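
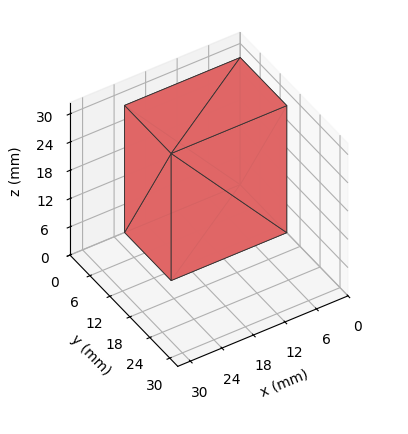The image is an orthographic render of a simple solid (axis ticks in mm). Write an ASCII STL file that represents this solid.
Reading the render: the shape is a rectangular box, roughly 22 × 14 mm footprint and 27 mm tall (dimensions read to the nearest mm from the axis ticks). For the STL, each face is triangulated and given an outward normal.

solid part
  facet normal 0.0000 0.0000 -1.0000
    outer loop
      vertex 22.0 14.0 0.0
      vertex 22.0 0.0 0.0
      vertex 0.0 0.0 0.0
    endloop
  endfacet
  facet normal 0.0000 0.0000 -1.0000
    outer loop
      vertex 0.0 14.0 0.0
      vertex 22.0 14.0 0.0
      vertex 0.0 0.0 0.0
    endloop
  endfacet
  facet normal 0.0000 0.0000 1.0000
    outer loop
      vertex 0.0 0.0 27.0
      vertex 22.0 0.0 27.0
      vertex 22.0 14.0 27.0
    endloop
  endfacet
  facet normal 0.0000 0.0000 1.0000
    outer loop
      vertex 0.0 0.0 27.0
      vertex 22.0 14.0 27.0
      vertex 0.0 14.0 27.0
    endloop
  endfacet
  facet normal 0.0000 -1.0000 0.0000
    outer loop
      vertex 0.0 0.0 0.0
      vertex 22.0 0.0 0.0
      vertex 22.0 0.0 27.0
    endloop
  endfacet
  facet normal 0.0000 -1.0000 0.0000
    outer loop
      vertex 0.0 0.0 0.0
      vertex 22.0 0.0 27.0
      vertex 0.0 0.0 27.0
    endloop
  endfacet
  facet normal 0.0000 1.0000 0.0000
    outer loop
      vertex 22.0 14.0 27.0
      vertex 22.0 14.0 0.0
      vertex 0.0 14.0 0.0
    endloop
  endfacet
  facet normal 0.0000 1.0000 0.0000
    outer loop
      vertex 0.0 14.0 27.0
      vertex 22.0 14.0 27.0
      vertex 0.0 14.0 0.0
    endloop
  endfacet
  facet normal -1.0000 0.0000 0.0000
    outer loop
      vertex 0.0 14.0 27.0
      vertex 0.0 14.0 0.0
      vertex 0.0 0.0 0.0
    endloop
  endfacet
  facet normal -1.0000 0.0000 0.0000
    outer loop
      vertex 0.0 0.0 27.0
      vertex 0.0 14.0 27.0
      vertex 0.0 0.0 0.0
    endloop
  endfacet
  facet normal 1.0000 0.0000 0.0000
    outer loop
      vertex 22.0 0.0 0.0
      vertex 22.0 14.0 0.0
      vertex 22.0 14.0 27.0
    endloop
  endfacet
  facet normal 1.0000 0.0000 0.0000
    outer loop
      vertex 22.0 0.0 0.0
      vertex 22.0 14.0 27.0
      vertex 22.0 0.0 27.0
    endloop
  endfacet
endsolid part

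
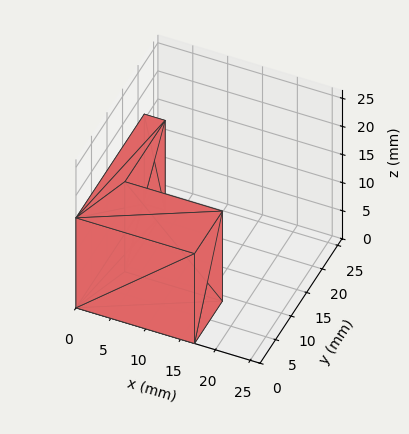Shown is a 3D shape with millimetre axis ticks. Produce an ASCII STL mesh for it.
Reading the render: the shape is an L-shaped prism: outer 17 × 22 mm, arm thicknesses ≈ 9 mm (horizontal) and 3 mm (vertical), extruded 16 mm in z (dimensions read to the nearest mm from the axis ticks). For the STL, each face is triangulated and given an outward normal.

solid part
  facet normal 0.0000 0.0000 -1.0000
    outer loop
      vertex 17.000 9.000 0.000
      vertex 17.000 0.000 0.000
      vertex 0.000 0.000 0.000
    endloop
  endfacet
  facet normal 0.0000 0.0000 -1.0000
    outer loop
      vertex 3.000 9.000 0.000
      vertex 17.000 9.000 0.000
      vertex 0.000 0.000 0.000
    endloop
  endfacet
  facet normal 0.0000 0.0000 -1.0000
    outer loop
      vertex 3.000 22.000 0.000
      vertex 3.000 9.000 0.000
      vertex 0.000 0.000 0.000
    endloop
  endfacet
  facet normal 0.0000 0.0000 -1.0000
    outer loop
      vertex 0.000 22.000 0.000
      vertex 3.000 22.000 0.000
      vertex 0.000 0.000 0.000
    endloop
  endfacet
  facet normal 0.0000 0.0000 1.0000
    outer loop
      vertex 0.000 0.000 16.000
      vertex 17.000 0.000 16.000
      vertex 17.000 9.000 16.000
    endloop
  endfacet
  facet normal 0.0000 0.0000 1.0000
    outer loop
      vertex 0.000 0.000 16.000
      vertex 17.000 9.000 16.000
      vertex 3.000 9.000 16.000
    endloop
  endfacet
  facet normal 0.0000 0.0000 1.0000
    outer loop
      vertex 0.000 0.000 16.000
      vertex 3.000 9.000 16.000
      vertex 3.000 22.000 16.000
    endloop
  endfacet
  facet normal 0.0000 0.0000 1.0000
    outer loop
      vertex 0.000 0.000 16.000
      vertex 3.000 22.000 16.000
      vertex 0.000 22.000 16.000
    endloop
  endfacet
  facet normal 0.0000 -1.0000 0.0000
    outer loop
      vertex 0.000 0.000 0.000
      vertex 17.000 0.000 0.000
      vertex 17.000 0.000 16.000
    endloop
  endfacet
  facet normal 0.0000 -1.0000 0.0000
    outer loop
      vertex 0.000 0.000 0.000
      vertex 17.000 0.000 16.000
      vertex 0.000 0.000 16.000
    endloop
  endfacet
  facet normal 1.0000 0.0000 0.0000
    outer loop
      vertex 17.000 0.000 0.000
      vertex 17.000 9.000 0.000
      vertex 17.000 9.000 16.000
    endloop
  endfacet
  facet normal 1.0000 0.0000 0.0000
    outer loop
      vertex 17.000 0.000 0.000
      vertex 17.000 9.000 16.000
      vertex 17.000 0.000 16.000
    endloop
  endfacet
  facet normal 0.0000 1.0000 0.0000
    outer loop
      vertex 17.000 9.000 0.000
      vertex 3.000 9.000 0.000
      vertex 3.000 9.000 16.000
    endloop
  endfacet
  facet normal 0.0000 1.0000 0.0000
    outer loop
      vertex 17.000 9.000 0.000
      vertex 3.000 9.000 16.000
      vertex 17.000 9.000 16.000
    endloop
  endfacet
  facet normal 1.0000 0.0000 0.0000
    outer loop
      vertex 3.000 9.000 0.000
      vertex 3.000 22.000 0.000
      vertex 3.000 22.000 16.000
    endloop
  endfacet
  facet normal 1.0000 0.0000 0.0000
    outer loop
      vertex 3.000 9.000 0.000
      vertex 3.000 22.000 16.000
      vertex 3.000 9.000 16.000
    endloop
  endfacet
  facet normal 0.0000 1.0000 0.0000
    outer loop
      vertex 3.000 22.000 0.000
      vertex 0.000 22.000 0.000
      vertex 0.000 22.000 16.000
    endloop
  endfacet
  facet normal 0.0000 1.0000 0.0000
    outer loop
      vertex 3.000 22.000 0.000
      vertex 0.000 22.000 16.000
      vertex 3.000 22.000 16.000
    endloop
  endfacet
  facet normal -1.0000 0.0000 0.0000
    outer loop
      vertex 0.000 22.000 0.000
      vertex 0.000 0.000 0.000
      vertex 0.000 0.000 16.000
    endloop
  endfacet
  facet normal -1.0000 0.0000 0.0000
    outer loop
      vertex 0.000 22.000 0.000
      vertex 0.000 0.000 16.000
      vertex 0.000 22.000 16.000
    endloop
  endfacet
endsolid part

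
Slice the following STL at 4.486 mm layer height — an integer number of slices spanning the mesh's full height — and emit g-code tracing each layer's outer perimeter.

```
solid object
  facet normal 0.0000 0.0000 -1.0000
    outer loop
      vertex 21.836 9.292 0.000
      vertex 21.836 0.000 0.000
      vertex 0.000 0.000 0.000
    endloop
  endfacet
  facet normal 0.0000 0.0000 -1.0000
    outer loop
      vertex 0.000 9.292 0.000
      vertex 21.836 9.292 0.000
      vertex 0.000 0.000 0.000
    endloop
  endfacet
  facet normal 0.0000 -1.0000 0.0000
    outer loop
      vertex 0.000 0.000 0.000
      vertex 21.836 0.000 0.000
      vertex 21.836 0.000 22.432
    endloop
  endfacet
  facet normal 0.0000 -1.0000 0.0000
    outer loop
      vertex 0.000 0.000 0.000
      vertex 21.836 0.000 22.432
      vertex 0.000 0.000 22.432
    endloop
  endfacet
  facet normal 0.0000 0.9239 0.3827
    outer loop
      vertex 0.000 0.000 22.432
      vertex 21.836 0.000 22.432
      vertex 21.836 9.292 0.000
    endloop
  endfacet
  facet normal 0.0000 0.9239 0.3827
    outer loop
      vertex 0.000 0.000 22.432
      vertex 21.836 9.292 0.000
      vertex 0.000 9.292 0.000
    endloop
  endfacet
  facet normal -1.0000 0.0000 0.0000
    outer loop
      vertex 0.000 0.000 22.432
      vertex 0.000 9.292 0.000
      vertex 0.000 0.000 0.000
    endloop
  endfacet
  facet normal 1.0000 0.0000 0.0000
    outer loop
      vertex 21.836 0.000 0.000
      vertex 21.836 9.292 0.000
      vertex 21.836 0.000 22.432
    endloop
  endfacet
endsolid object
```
; perimeter-only toolpath
G21 ; units = mm
G90 ; absolute positioning
G28 ; home
; layer 1
G0 Z4.486
G0 X0.000 Y0.000
G1 X21.836 Y0.000
G1 X21.836 Y7.434
G1 X0.000 Y7.434
G1 X0.000 Y0.000
; layer 2
G0 Z8.973
G0 X0.000 Y0.000
G1 X21.836 Y0.000
G1 X21.836 Y5.575
G1 X0.000 Y5.575
G1 X0.000 Y0.000
; layer 3
G0 Z13.459
G0 X0.000 Y0.000
G1 X21.836 Y0.000
G1 X21.836 Y3.717
G1 X0.000 Y3.717
G1 X0.000 Y0.000
; layer 4
G0 Z17.946
G0 X0.000 Y0.000
G1 X21.836 Y0.000
G1 X21.836 Y1.858
G1 X0.000 Y1.858
G1 X0.000 Y0.000
M2 ; end

The solid is a wedge (ramp): 21.8 × 9.29 mm base, rising to 22.4 mm along the y=0 edge and sloping linearly to z=0 at y=9.29. Slicing at Δz = 4.486 mm — 5 equal slices spanning the solid's height, so layer i sits at z = i·h/5 — gives 4 non-empty perimeters. Each is a 4-segment closed polygon; G0 lifts to the layer z and rapids to the start vertex, then G1 traces the edges. The cross-section shrinks linearly with z (the slice at the apex is degenerate and omitted).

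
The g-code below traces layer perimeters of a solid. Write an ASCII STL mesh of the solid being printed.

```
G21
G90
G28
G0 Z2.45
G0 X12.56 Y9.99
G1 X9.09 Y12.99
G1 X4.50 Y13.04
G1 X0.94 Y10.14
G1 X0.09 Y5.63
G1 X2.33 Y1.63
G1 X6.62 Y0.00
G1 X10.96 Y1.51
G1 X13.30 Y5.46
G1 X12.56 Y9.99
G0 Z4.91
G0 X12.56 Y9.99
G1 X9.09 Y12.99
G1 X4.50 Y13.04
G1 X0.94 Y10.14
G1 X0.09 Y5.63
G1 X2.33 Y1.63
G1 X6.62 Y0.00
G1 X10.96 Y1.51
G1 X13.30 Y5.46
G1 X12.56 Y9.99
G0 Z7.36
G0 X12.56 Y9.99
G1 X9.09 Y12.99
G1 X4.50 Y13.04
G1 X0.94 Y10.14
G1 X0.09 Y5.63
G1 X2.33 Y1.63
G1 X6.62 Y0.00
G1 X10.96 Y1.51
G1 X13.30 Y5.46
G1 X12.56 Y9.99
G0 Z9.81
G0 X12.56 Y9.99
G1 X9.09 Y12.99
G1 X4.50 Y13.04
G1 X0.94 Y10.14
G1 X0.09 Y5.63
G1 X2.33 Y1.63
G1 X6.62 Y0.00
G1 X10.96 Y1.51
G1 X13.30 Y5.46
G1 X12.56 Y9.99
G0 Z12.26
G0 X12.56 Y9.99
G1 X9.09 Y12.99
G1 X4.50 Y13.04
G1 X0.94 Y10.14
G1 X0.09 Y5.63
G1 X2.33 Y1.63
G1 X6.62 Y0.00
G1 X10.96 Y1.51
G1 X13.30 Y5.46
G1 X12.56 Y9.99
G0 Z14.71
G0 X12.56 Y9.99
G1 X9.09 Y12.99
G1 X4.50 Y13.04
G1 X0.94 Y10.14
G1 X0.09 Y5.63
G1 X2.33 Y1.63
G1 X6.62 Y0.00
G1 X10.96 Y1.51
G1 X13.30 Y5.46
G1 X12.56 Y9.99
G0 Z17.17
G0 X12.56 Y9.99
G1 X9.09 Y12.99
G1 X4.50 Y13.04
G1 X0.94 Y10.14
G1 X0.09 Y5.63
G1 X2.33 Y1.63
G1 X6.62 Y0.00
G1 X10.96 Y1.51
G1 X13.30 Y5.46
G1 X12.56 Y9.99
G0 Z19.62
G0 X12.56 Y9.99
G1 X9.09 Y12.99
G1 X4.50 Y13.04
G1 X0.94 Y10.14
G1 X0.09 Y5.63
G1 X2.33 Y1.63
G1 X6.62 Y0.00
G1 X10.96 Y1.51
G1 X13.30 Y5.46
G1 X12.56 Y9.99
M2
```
solid part
  facet normal 0.0000 0.0000 -1.0000
    outer loop
      vertex 4.50 13.04 0.00
      vertex 9.09 12.99 0.00
      vertex 12.56 9.99 0.00
    endloop
  endfacet
  facet normal 0.0000 0.0000 -1.0000
    outer loop
      vertex 0.94 10.14 0.00
      vertex 4.50 13.04 0.00
      vertex 12.56 9.99 0.00
    endloop
  endfacet
  facet normal 0.0000 0.0000 -1.0000
    outer loop
      vertex 0.09 5.63 0.00
      vertex 0.94 10.14 0.00
      vertex 12.56 9.99 0.00
    endloop
  endfacet
  facet normal 0.0000 0.0000 -1.0000
    outer loop
      vertex 2.33 1.63 0.00
      vertex 0.09 5.63 0.00
      vertex 12.56 9.99 0.00
    endloop
  endfacet
  facet normal 0.0000 0.0000 -1.0000
    outer loop
      vertex 6.62 0.00 0.00
      vertex 2.33 1.63 0.00
      vertex 12.56 9.99 0.00
    endloop
  endfacet
  facet normal 0.0000 0.0000 -1.0000
    outer loop
      vertex 10.96 1.51 0.00
      vertex 6.62 0.00 0.00
      vertex 12.56 9.99 0.00
    endloop
  endfacet
  facet normal 0.0000 0.0000 -1.0000
    outer loop
      vertex 13.30 5.46 0.00
      vertex 10.96 1.51 0.00
      vertex 12.56 9.99 0.00
    endloop
  endfacet
  facet normal 0.0000 0.0000 1.0000
    outer loop
      vertex 12.56 9.99 19.62
      vertex 9.09 12.99 19.62
      vertex 4.50 13.04 19.62
    endloop
  endfacet
  facet normal 0.0000 0.0000 1.0000
    outer loop
      vertex 12.56 9.99 19.62
      vertex 4.50 13.04 19.62
      vertex 0.94 10.14 19.62
    endloop
  endfacet
  facet normal 0.0000 0.0000 1.0000
    outer loop
      vertex 12.56 9.99 19.62
      vertex 0.94 10.14 19.62
      vertex 0.09 5.63 19.62
    endloop
  endfacet
  facet normal 0.0000 0.0000 1.0000
    outer loop
      vertex 12.56 9.99 19.62
      vertex 0.09 5.63 19.62
      vertex 2.33 1.63 19.62
    endloop
  endfacet
  facet normal 0.0000 0.0000 1.0000
    outer loop
      vertex 12.56 9.99 19.62
      vertex 2.33 1.63 19.62
      vertex 6.62 0.00 19.62
    endloop
  endfacet
  facet normal 0.0000 0.0000 1.0000
    outer loop
      vertex 12.56 9.99 19.62
      vertex 6.62 0.00 19.62
      vertex 10.96 1.51 19.62
    endloop
  endfacet
  facet normal 0.0000 0.0000 1.0000
    outer loop
      vertex 12.56 9.99 19.62
      vertex 10.96 1.51 19.62
      vertex 13.30 5.46 19.62
    endloop
  endfacet
  facet normal 0.6540 0.7565 0.0000
    outer loop
      vertex 12.56 9.99 0.00
      vertex 9.09 12.99 0.00
      vertex 9.09 12.99 19.62
    endloop
  endfacet
  facet normal 0.6540 0.7565 0.0000
    outer loop
      vertex 12.56 9.99 0.00
      vertex 9.09 12.99 19.62
      vertex 12.56 9.99 19.62
    endloop
  endfacet
  facet normal 0.0109 0.9999 0.0000
    outer loop
      vertex 9.09 12.99 0.00
      vertex 4.50 13.04 0.00
      vertex 4.50 13.04 19.62
    endloop
  endfacet
  facet normal 0.0109 0.9999 0.0000
    outer loop
      vertex 9.09 12.99 0.00
      vertex 4.50 13.04 19.62
      vertex 9.09 12.99 19.62
    endloop
  endfacet
  facet normal -0.6316 0.7753 0.0000
    outer loop
      vertex 4.50 13.04 0.00
      vertex 0.94 10.14 0.00
      vertex 0.94 10.14 19.62
    endloop
  endfacet
  facet normal -0.6316 0.7753 0.0000
    outer loop
      vertex 4.50 13.04 0.00
      vertex 0.94 10.14 19.62
      vertex 4.50 13.04 19.62
    endloop
  endfacet
  facet normal -0.9827 0.1852 0.0000
    outer loop
      vertex 0.94 10.14 0.00
      vertex 0.09 5.63 0.00
      vertex 0.09 5.63 19.62
    endloop
  endfacet
  facet normal -0.9827 0.1852 0.0000
    outer loop
      vertex 0.94 10.14 0.00
      vertex 0.09 5.63 19.62
      vertex 0.94 10.14 19.62
    endloop
  endfacet
  facet normal -0.8725 -0.4886 0.0000
    outer loop
      vertex 0.09 5.63 0.00
      vertex 2.33 1.63 0.00
      vertex 2.33 1.63 19.62
    endloop
  endfacet
  facet normal -0.8725 -0.4886 0.0000
    outer loop
      vertex 0.09 5.63 0.00
      vertex 2.33 1.63 19.62
      vertex 0.09 5.63 19.62
    endloop
  endfacet
  facet normal -0.3552 -0.9348 0.0000
    outer loop
      vertex 2.33 1.63 0.00
      vertex 6.62 0.00 0.00
      vertex 6.62 0.00 19.62
    endloop
  endfacet
  facet normal -0.3552 -0.9348 0.0000
    outer loop
      vertex 2.33 1.63 0.00
      vertex 6.62 0.00 19.62
      vertex 2.33 1.63 19.62
    endloop
  endfacet
  facet normal 0.3286 -0.9445 0.0000
    outer loop
      vertex 6.62 0.00 0.00
      vertex 10.96 1.51 0.00
      vertex 10.96 1.51 19.62
    endloop
  endfacet
  facet normal 0.3286 -0.9445 0.0000
    outer loop
      vertex 6.62 0.00 0.00
      vertex 10.96 1.51 19.62
      vertex 6.62 0.00 19.62
    endloop
  endfacet
  facet normal 0.8604 -0.5097 0.0000
    outer loop
      vertex 10.96 1.51 0.00
      vertex 13.30 5.46 0.00
      vertex 13.30 5.46 19.62
    endloop
  endfacet
  facet normal 0.8604 -0.5097 0.0000
    outer loop
      vertex 10.96 1.51 0.00
      vertex 13.30 5.46 19.62
      vertex 10.96 1.51 19.62
    endloop
  endfacet
  facet normal 0.9869 0.1612 0.0000
    outer loop
      vertex 13.30 5.46 0.00
      vertex 12.56 9.99 0.00
      vertex 12.56 9.99 19.62
    endloop
  endfacet
  facet normal 0.9869 0.1612 0.0000
    outer loop
      vertex 13.30 5.46 0.00
      vertex 12.56 9.99 19.62
      vertex 13.30 5.46 19.62
    endloop
  endfacet
endsolid part

The G0 Z moves step by Δz≈2.45 mm. Every layer's G1 loop is the same polygon, so the solid is a straight extrusion of it from z=0 to z≈19.6. Closing with flat bottom and top caps and triangulating gives 32 facets — a regular 9-sided prism (a cylinder approximated with 9 flat sides), circumscribed radius ≈ 6.71 mm, height ≈ 19.6 mm.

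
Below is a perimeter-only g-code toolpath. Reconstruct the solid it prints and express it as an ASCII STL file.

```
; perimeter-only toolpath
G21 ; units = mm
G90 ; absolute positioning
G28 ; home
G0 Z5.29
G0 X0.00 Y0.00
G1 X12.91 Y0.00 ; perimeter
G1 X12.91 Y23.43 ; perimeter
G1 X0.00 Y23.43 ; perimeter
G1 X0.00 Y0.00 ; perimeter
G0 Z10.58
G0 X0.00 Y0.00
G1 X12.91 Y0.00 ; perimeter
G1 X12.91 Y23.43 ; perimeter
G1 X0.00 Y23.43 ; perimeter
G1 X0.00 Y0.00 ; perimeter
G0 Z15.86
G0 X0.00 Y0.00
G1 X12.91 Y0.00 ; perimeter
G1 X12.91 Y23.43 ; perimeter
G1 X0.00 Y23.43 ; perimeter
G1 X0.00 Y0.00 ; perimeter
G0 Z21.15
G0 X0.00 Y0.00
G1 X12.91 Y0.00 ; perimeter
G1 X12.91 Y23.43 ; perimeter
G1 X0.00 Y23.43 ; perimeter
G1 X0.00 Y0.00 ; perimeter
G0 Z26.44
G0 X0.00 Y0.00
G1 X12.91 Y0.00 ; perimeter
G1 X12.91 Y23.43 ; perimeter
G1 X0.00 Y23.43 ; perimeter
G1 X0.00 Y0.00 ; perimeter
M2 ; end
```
solid part
  facet normal 0.0000 0.0000 -1.0000
    outer loop
      vertex 12.91 23.43 0.00
      vertex 12.91 0.00 0.00
      vertex 0.00 0.00 0.00
    endloop
  endfacet
  facet normal 0.0000 0.0000 -1.0000
    outer loop
      vertex 0.00 23.43 0.00
      vertex 12.91 23.43 0.00
      vertex 0.00 0.00 0.00
    endloop
  endfacet
  facet normal 0.0000 0.0000 1.0000
    outer loop
      vertex 0.00 0.00 26.44
      vertex 12.91 0.00 26.44
      vertex 12.91 23.43 26.44
    endloop
  endfacet
  facet normal 0.0000 0.0000 1.0000
    outer loop
      vertex 0.00 0.00 26.44
      vertex 12.91 23.43 26.44
      vertex 0.00 23.43 26.44
    endloop
  endfacet
  facet normal 0.0000 -1.0000 0.0000
    outer loop
      vertex 0.00 0.00 0.00
      vertex 12.91 0.00 0.00
      vertex 12.91 0.00 26.44
    endloop
  endfacet
  facet normal 0.0000 -1.0000 0.0000
    outer loop
      vertex 0.00 0.00 0.00
      vertex 12.91 0.00 26.44
      vertex 0.00 0.00 26.44
    endloop
  endfacet
  facet normal 0.0000 1.0000 0.0000
    outer loop
      vertex 12.91 23.43 26.44
      vertex 12.91 23.43 0.00
      vertex 0.00 23.43 0.00
    endloop
  endfacet
  facet normal 0.0000 1.0000 0.0000
    outer loop
      vertex 0.00 23.43 26.44
      vertex 12.91 23.43 26.44
      vertex 0.00 23.43 0.00
    endloop
  endfacet
  facet normal -1.0000 0.0000 0.0000
    outer loop
      vertex 0.00 23.43 26.44
      vertex 0.00 23.43 0.00
      vertex 0.00 0.00 0.00
    endloop
  endfacet
  facet normal -1.0000 0.0000 0.0000
    outer loop
      vertex 0.00 0.00 26.44
      vertex 0.00 23.43 26.44
      vertex 0.00 0.00 0.00
    endloop
  endfacet
  facet normal 1.0000 0.0000 0.0000
    outer loop
      vertex 12.91 0.00 0.00
      vertex 12.91 23.43 0.00
      vertex 12.91 23.43 26.44
    endloop
  endfacet
  facet normal 1.0000 0.0000 0.0000
    outer loop
      vertex 12.91 0.00 0.00
      vertex 12.91 23.43 26.44
      vertex 12.91 0.00 26.44
    endloop
  endfacet
endsolid part

The G0 Z moves step by Δz≈5.29 mm. Every layer's G1 loop is the same polygon, so the solid is a straight extrusion of it from z=0 to z≈26.4. Closing with flat bottom and top caps and triangulating gives 12 facets — a rectangular box, roughly 12.9 × 23.4 mm footprint and 26.4 mm tall.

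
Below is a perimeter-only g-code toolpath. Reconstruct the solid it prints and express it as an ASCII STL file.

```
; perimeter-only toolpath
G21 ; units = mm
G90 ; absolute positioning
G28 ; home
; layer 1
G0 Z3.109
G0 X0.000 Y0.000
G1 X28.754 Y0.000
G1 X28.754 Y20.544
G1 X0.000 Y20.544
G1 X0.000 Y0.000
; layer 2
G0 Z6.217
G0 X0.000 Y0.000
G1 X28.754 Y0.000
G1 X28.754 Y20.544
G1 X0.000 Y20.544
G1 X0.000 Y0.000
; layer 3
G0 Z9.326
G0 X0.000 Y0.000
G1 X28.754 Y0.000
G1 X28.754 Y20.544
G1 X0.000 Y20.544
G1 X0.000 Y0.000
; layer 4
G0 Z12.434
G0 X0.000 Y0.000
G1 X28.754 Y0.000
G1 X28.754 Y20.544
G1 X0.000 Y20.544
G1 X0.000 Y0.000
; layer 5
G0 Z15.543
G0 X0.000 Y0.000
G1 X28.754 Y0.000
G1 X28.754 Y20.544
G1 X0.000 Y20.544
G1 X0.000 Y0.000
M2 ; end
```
solid part
  facet normal 0.0000 0.0000 -1.0000
    outer loop
      vertex 28.754 20.544 0.000
      vertex 28.754 0.000 0.000
      vertex 0.000 0.000 0.000
    endloop
  endfacet
  facet normal 0.0000 0.0000 -1.0000
    outer loop
      vertex 0.000 20.544 0.000
      vertex 28.754 20.544 0.000
      vertex 0.000 0.000 0.000
    endloop
  endfacet
  facet normal 0.0000 0.0000 1.0000
    outer loop
      vertex 0.000 0.000 15.543
      vertex 28.754 0.000 15.543
      vertex 28.754 20.544 15.543
    endloop
  endfacet
  facet normal 0.0000 0.0000 1.0000
    outer loop
      vertex 0.000 0.000 15.543
      vertex 28.754 20.544 15.543
      vertex 0.000 20.544 15.543
    endloop
  endfacet
  facet normal 0.0000 -1.0000 0.0000
    outer loop
      vertex 0.000 0.000 0.000
      vertex 28.754 0.000 0.000
      vertex 28.754 0.000 15.543
    endloop
  endfacet
  facet normal 0.0000 -1.0000 0.0000
    outer loop
      vertex 0.000 0.000 0.000
      vertex 28.754 0.000 15.543
      vertex 0.000 0.000 15.543
    endloop
  endfacet
  facet normal 0.0000 1.0000 0.0000
    outer loop
      vertex 28.754 20.544 15.543
      vertex 28.754 20.544 0.000
      vertex 0.000 20.544 0.000
    endloop
  endfacet
  facet normal 0.0000 1.0000 0.0000
    outer loop
      vertex 0.000 20.544 15.543
      vertex 28.754 20.544 15.543
      vertex 0.000 20.544 0.000
    endloop
  endfacet
  facet normal -1.0000 0.0000 0.0000
    outer loop
      vertex 0.000 20.544 15.543
      vertex 0.000 20.544 0.000
      vertex 0.000 0.000 0.000
    endloop
  endfacet
  facet normal -1.0000 0.0000 0.0000
    outer loop
      vertex 0.000 0.000 15.543
      vertex 0.000 20.544 15.543
      vertex 0.000 0.000 0.000
    endloop
  endfacet
  facet normal 1.0000 0.0000 0.0000
    outer loop
      vertex 28.754 0.000 0.000
      vertex 28.754 20.544 0.000
      vertex 28.754 20.544 15.543
    endloop
  endfacet
  facet normal 1.0000 0.0000 0.0000
    outer loop
      vertex 28.754 0.000 0.000
      vertex 28.754 20.544 15.543
      vertex 28.754 0.000 15.543
    endloop
  endfacet
endsolid part

The G0 Z moves step by Δz≈3.109 mm. Every layer's G1 loop is the same polygon, so the solid is a straight extrusion of it from z=0 to z≈15.5. Closing with flat bottom and top caps and triangulating gives 12 facets — a rectangular box, roughly 28.8 × 20.5 mm footprint and 15.5 mm tall.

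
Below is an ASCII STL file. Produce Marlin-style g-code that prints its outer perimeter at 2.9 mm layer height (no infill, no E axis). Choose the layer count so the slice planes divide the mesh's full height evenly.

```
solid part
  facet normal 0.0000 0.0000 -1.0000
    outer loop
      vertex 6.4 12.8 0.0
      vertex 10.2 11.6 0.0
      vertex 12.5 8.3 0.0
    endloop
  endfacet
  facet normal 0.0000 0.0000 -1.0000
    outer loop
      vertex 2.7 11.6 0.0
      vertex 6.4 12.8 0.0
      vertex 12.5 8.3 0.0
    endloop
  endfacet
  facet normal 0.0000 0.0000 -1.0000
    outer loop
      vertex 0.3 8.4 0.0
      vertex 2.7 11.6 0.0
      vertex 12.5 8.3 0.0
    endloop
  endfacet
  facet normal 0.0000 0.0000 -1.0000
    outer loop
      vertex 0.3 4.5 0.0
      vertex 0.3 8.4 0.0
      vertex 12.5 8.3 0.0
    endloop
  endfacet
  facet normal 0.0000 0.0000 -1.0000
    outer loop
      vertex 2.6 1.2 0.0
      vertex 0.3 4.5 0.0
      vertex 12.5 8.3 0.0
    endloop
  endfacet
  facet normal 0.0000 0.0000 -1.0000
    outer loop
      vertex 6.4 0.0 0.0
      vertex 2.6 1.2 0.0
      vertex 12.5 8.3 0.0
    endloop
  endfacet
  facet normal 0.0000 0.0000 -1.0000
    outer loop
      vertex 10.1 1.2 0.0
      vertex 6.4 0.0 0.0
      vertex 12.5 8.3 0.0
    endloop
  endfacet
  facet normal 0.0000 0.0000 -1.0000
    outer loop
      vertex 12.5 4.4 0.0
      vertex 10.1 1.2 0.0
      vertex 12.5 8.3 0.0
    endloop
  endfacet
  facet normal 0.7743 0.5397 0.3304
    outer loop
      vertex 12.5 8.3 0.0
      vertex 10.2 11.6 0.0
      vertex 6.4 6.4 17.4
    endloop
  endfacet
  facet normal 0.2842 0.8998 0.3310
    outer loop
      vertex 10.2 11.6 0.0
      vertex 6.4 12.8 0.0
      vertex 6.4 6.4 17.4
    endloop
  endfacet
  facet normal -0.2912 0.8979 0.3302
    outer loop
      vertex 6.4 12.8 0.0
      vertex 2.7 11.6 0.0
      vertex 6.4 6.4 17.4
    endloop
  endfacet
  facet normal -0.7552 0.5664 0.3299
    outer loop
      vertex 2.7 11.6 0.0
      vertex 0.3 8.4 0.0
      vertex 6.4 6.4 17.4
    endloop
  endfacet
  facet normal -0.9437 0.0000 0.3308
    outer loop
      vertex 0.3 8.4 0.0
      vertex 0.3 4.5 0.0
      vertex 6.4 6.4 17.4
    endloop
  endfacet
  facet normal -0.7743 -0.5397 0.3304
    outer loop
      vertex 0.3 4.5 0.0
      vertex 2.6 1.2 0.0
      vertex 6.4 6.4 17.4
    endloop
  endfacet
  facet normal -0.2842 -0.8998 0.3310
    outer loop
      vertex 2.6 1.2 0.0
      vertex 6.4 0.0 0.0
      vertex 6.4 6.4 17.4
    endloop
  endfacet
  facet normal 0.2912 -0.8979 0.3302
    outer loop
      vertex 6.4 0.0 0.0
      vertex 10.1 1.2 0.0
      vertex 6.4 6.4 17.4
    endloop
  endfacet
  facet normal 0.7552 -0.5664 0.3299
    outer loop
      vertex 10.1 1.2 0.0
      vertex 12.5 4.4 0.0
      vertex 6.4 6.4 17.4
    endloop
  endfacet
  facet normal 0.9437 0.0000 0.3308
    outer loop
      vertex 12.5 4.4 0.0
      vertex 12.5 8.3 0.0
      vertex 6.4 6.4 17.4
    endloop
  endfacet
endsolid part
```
; perimeter-only toolpath
G21 ; units = mm
G90 ; absolute positioning
G28 ; home
; layer 1
G0 Z2.9
G0 X11.5 Y8.0
G1 X9.6 Y10.7
G1 X6.4 Y11.7
G1 X3.3 Y10.7
G1 X1.3 Y8.1
G1 X1.3 Y4.8
G1 X3.2 Y2.1
G1 X6.4 Y1.1
G1 X9.5 Y2.1
G1 X11.5 Y4.7
G1 X11.5 Y8.0
; layer 2
G0 Z5.8
G0 X10.5 Y7.7
G1 X8.9 Y9.9
G1 X6.4 Y10.7
G1 X3.9 Y9.9
G1 X2.3 Y7.7
G1 X2.3 Y5.1
G1 X3.9 Y2.9
G1 X6.4 Y2.1
G1 X8.9 Y2.9
G1 X10.5 Y5.1
G1 X10.5 Y7.7
; layer 3
G0 Z8.7
G0 X9.4 Y7.4
G1 X8.3 Y9.0
G1 X6.4 Y9.6
G1 X4.6 Y9.0
G1 X3.4 Y7.4
G1 X3.4 Y5.5
G1 X4.5 Y3.8
G1 X6.4 Y3.2
G1 X8.2 Y3.8
G1 X9.4 Y5.4
G1 X9.4 Y7.4
; layer 4
G0 Z11.6
G0 X8.4 Y7.0
G1 X7.7 Y8.1
G1 X6.4 Y8.5
G1 X5.2 Y8.1
G1 X4.4 Y7.1
G1 X4.4 Y5.8
G1 X5.1 Y4.7
G1 X6.4 Y4.3
G1 X7.6 Y4.7
G1 X8.4 Y5.7
G1 X8.4 Y7.0
; layer 5
G0 Z14.5
G0 X7.4 Y6.7
G1 X7.0 Y7.3
G1 X6.4 Y7.5
G1 X5.8 Y7.3
G1 X5.4 Y6.7
G1 X5.4 Y6.1
G1 X5.8 Y5.5
G1 X6.4 Y5.3
G1 X7.0 Y5.5
G1 X7.4 Y6.1
G1 X7.4 Y6.7
M2 ; end

The solid is a regular 10-sided pyramid, base circumscribed radius ≈ 6.4 mm, apex at z ≈ 17.4 mm. Slicing at Δz = 2.9 mm — 6 equal slices spanning the solid's height, so layer i sits at z = i·h/6 — gives 5 non-empty perimeters. Each is a 10-segment closed polygon; G0 lifts to the layer z and rapids to the start vertex, then G1 traces the edges. The cross-section shrinks linearly with z (the slice at the apex is degenerate and omitted).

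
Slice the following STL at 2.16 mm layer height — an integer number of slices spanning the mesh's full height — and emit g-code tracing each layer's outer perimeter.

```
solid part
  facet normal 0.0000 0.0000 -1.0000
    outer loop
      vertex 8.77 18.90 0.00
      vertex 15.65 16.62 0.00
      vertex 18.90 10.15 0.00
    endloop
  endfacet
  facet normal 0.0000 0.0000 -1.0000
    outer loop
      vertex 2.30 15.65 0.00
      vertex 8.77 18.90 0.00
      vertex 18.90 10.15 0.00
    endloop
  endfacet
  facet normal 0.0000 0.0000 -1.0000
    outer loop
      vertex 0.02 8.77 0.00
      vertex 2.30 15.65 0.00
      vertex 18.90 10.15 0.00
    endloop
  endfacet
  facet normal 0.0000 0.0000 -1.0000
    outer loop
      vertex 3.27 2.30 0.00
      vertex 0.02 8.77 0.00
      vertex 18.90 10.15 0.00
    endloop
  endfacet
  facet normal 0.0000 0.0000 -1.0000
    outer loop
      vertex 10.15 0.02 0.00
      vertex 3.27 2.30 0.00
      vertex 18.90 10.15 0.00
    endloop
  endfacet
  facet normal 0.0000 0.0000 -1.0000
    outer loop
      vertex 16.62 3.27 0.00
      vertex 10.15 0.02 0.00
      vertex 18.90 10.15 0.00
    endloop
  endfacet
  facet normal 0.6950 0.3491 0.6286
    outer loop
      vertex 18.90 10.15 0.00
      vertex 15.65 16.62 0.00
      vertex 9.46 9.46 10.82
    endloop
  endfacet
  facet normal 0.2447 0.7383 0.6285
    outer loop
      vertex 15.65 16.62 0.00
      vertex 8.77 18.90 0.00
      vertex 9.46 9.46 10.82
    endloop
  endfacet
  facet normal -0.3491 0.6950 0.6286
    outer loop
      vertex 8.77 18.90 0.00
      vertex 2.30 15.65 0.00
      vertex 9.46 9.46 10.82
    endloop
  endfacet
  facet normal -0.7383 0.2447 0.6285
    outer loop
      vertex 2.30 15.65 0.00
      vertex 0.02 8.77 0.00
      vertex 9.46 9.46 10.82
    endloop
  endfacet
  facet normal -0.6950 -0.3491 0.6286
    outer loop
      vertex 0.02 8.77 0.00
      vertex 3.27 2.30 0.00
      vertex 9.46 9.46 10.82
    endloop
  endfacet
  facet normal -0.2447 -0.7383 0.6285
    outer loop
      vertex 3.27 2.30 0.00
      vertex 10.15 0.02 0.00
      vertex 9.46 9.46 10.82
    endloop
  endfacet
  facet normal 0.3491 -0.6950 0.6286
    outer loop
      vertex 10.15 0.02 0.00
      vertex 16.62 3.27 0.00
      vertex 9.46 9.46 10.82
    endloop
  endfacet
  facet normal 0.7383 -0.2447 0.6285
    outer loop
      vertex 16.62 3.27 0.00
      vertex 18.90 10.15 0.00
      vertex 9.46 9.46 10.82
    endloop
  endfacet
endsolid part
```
; perimeter-only toolpath
G21 ; units = mm
G90 ; absolute positioning
G28 ; home
; layer 1
G0 Z2.16
G0 X17.01 Y10.01
G1 X14.41 Y15.19
G1 X8.91 Y17.01
G1 X3.73 Y14.41
G1 X1.91 Y8.91
G1 X4.51 Y3.73
G1 X10.01 Y1.91
G1 X15.19 Y4.51
G1 X17.01 Y10.01
; layer 2
G0 Z4.33
G0 X15.12 Y9.87
G1 X13.17 Y13.76
G1 X9.05 Y15.12
G1 X5.16 Y13.17
G1 X3.80 Y9.05
G1 X5.75 Y5.16
G1 X9.87 Y3.80
G1 X13.76 Y5.75
G1 X15.12 Y9.87
; layer 3
G0 Z6.49
G0 X13.24 Y9.74
G1 X11.94 Y12.32
G1 X9.18 Y13.24
G1 X6.60 Y11.94
G1 X5.68 Y9.18
G1 X6.98 Y6.60
G1 X9.74 Y5.68
G1 X12.32 Y6.98
G1 X13.24 Y9.74
; layer 4
G0 Z8.66
G0 X11.35 Y9.60
G1 X10.70 Y10.89
G1 X9.32 Y11.35
G1 X8.03 Y10.70
G1 X7.57 Y9.32
G1 X8.22 Y8.03
G1 X9.60 Y7.57
G1 X10.89 Y8.22
G1 X11.35 Y9.60
M2 ; end

The solid is a regular 8-sided pyramid, base circumscribed radius ≈ 9.46 mm, apex at z ≈ 10.8 mm. Slicing at Δz = 2.16 mm — 5 equal slices spanning the solid's height, so layer i sits at z = i·h/5 — gives 4 non-empty perimeters. Each is a 8-segment closed polygon; G0 lifts to the layer z and rapids to the start vertex, then G1 traces the edges. The cross-section shrinks linearly with z (the slice at the apex is degenerate and omitted).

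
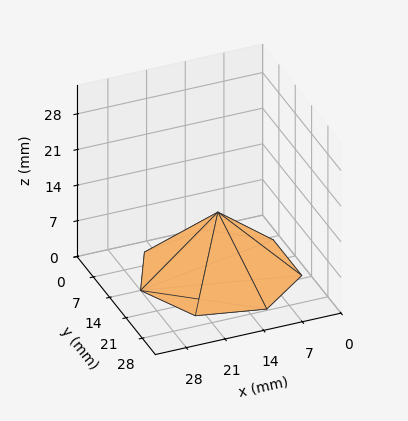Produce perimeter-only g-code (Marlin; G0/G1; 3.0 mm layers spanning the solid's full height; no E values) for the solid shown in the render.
Reading the render: the shape is a regular 7-sided pyramid, base circumscribed radius ≈ 14 mm, apex at z ≈ 12 mm (dimensions read to the nearest mm from the axis ticks). For the g-code, the solid's height is divided into equal slices at the stated Δz and each level perimeter traced with G1 moves after a G0 lift.

; perimeter-only toolpath
G21 ; units = mm
G90 ; absolute positioning
G28 ; home
; layer 1
G0 Z3.0
G0 X24.5 Y14.0
G1 X20.5 Y22.2
G1 X11.7 Y24.2
G1 X4.5 Y18.6
G1 X4.5 Y9.4
G1 X11.7 Y3.8
G1 X20.5 Y5.8
G1 X24.5 Y14.0
; layer 2
G0 Z6.0
G0 X21.0 Y14.0
G1 X18.4 Y19.4
G1 X12.4 Y20.8
G1 X7.7 Y17.1
G1 X7.7 Y10.9
G1 X12.4 Y7.2
G1 X18.4 Y8.6
G1 X21.0 Y14.0
; layer 3
G0 Z9.0
G0 X17.5 Y14.0
G1 X16.2 Y16.7
G1 X13.2 Y17.4
G1 X10.8 Y15.5
G1 X10.8 Y12.5
G1 X13.2 Y10.6
G1 X16.2 Y11.3
G1 X17.5 Y14.0
M2 ; end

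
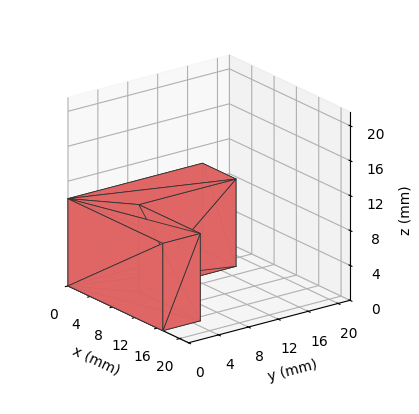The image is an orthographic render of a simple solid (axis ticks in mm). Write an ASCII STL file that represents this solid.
Reading the render: the shape is an L-shaped prism: outer 17 × 18 mm, arm thicknesses ≈ 5 mm (horizontal) and 6 mm (vertical), extruded 10 mm in z (dimensions read to the nearest mm from the axis ticks). For the STL, each face is triangulated and given an outward normal.

solid part
  facet normal 0.0000 0.0000 -1.0000
    outer loop
      vertex 17.000 5.000 0.000
      vertex 17.000 0.000 0.000
      vertex 0.000 0.000 0.000
    endloop
  endfacet
  facet normal 0.0000 0.0000 -1.0000
    outer loop
      vertex 6.000 5.000 0.000
      vertex 17.000 5.000 0.000
      vertex 0.000 0.000 0.000
    endloop
  endfacet
  facet normal 0.0000 0.0000 -1.0000
    outer loop
      vertex 6.000 18.000 0.000
      vertex 6.000 5.000 0.000
      vertex 0.000 0.000 0.000
    endloop
  endfacet
  facet normal 0.0000 0.0000 -1.0000
    outer loop
      vertex 0.000 18.000 0.000
      vertex 6.000 18.000 0.000
      vertex 0.000 0.000 0.000
    endloop
  endfacet
  facet normal 0.0000 0.0000 1.0000
    outer loop
      vertex 0.000 0.000 10.000
      vertex 17.000 0.000 10.000
      vertex 17.000 5.000 10.000
    endloop
  endfacet
  facet normal 0.0000 0.0000 1.0000
    outer loop
      vertex 0.000 0.000 10.000
      vertex 17.000 5.000 10.000
      vertex 6.000 5.000 10.000
    endloop
  endfacet
  facet normal 0.0000 0.0000 1.0000
    outer loop
      vertex 0.000 0.000 10.000
      vertex 6.000 5.000 10.000
      vertex 6.000 18.000 10.000
    endloop
  endfacet
  facet normal 0.0000 0.0000 1.0000
    outer loop
      vertex 0.000 0.000 10.000
      vertex 6.000 18.000 10.000
      vertex 0.000 18.000 10.000
    endloop
  endfacet
  facet normal 0.0000 -1.0000 0.0000
    outer loop
      vertex 0.000 0.000 0.000
      vertex 17.000 0.000 0.000
      vertex 17.000 0.000 10.000
    endloop
  endfacet
  facet normal 0.0000 -1.0000 0.0000
    outer loop
      vertex 0.000 0.000 0.000
      vertex 17.000 0.000 10.000
      vertex 0.000 0.000 10.000
    endloop
  endfacet
  facet normal 1.0000 0.0000 0.0000
    outer loop
      vertex 17.000 0.000 0.000
      vertex 17.000 5.000 0.000
      vertex 17.000 5.000 10.000
    endloop
  endfacet
  facet normal 1.0000 0.0000 0.0000
    outer loop
      vertex 17.000 0.000 0.000
      vertex 17.000 5.000 10.000
      vertex 17.000 0.000 10.000
    endloop
  endfacet
  facet normal 0.0000 1.0000 0.0000
    outer loop
      vertex 17.000 5.000 0.000
      vertex 6.000 5.000 0.000
      vertex 6.000 5.000 10.000
    endloop
  endfacet
  facet normal 0.0000 1.0000 0.0000
    outer loop
      vertex 17.000 5.000 0.000
      vertex 6.000 5.000 10.000
      vertex 17.000 5.000 10.000
    endloop
  endfacet
  facet normal 1.0000 0.0000 0.0000
    outer loop
      vertex 6.000 5.000 0.000
      vertex 6.000 18.000 0.000
      vertex 6.000 18.000 10.000
    endloop
  endfacet
  facet normal 1.0000 0.0000 0.0000
    outer loop
      vertex 6.000 5.000 0.000
      vertex 6.000 18.000 10.000
      vertex 6.000 5.000 10.000
    endloop
  endfacet
  facet normal 0.0000 1.0000 0.0000
    outer loop
      vertex 6.000 18.000 0.000
      vertex 0.000 18.000 0.000
      vertex 0.000 18.000 10.000
    endloop
  endfacet
  facet normal 0.0000 1.0000 0.0000
    outer loop
      vertex 6.000 18.000 0.000
      vertex 0.000 18.000 10.000
      vertex 6.000 18.000 10.000
    endloop
  endfacet
  facet normal -1.0000 0.0000 0.0000
    outer loop
      vertex 0.000 18.000 0.000
      vertex 0.000 0.000 0.000
      vertex 0.000 0.000 10.000
    endloop
  endfacet
  facet normal -1.0000 0.0000 0.0000
    outer loop
      vertex 0.000 18.000 0.000
      vertex 0.000 0.000 10.000
      vertex 0.000 18.000 10.000
    endloop
  endfacet
endsolid part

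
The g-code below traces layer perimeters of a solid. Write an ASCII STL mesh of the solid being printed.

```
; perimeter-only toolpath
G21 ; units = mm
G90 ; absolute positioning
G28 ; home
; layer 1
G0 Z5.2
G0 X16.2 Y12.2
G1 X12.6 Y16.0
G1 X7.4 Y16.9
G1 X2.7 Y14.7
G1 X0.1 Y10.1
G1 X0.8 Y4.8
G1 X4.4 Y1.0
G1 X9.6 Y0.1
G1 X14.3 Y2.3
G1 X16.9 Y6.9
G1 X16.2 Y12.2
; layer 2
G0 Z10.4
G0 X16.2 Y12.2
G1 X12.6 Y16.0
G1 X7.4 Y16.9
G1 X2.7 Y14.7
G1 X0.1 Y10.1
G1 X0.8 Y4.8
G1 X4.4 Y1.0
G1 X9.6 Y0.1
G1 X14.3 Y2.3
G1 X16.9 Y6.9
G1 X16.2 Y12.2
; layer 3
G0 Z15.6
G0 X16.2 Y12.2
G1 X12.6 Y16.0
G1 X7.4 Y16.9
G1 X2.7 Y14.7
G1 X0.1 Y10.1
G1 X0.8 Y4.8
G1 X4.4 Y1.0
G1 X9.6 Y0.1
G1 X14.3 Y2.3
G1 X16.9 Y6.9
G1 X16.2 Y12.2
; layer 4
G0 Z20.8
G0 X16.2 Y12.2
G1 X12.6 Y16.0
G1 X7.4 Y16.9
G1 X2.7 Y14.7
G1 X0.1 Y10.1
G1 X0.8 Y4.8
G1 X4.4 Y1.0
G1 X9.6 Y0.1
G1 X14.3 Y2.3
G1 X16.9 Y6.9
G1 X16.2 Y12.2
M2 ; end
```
solid part
  facet normal 0.0000 0.0000 -1.0000
    outer loop
      vertex 7.4 16.9 0.0
      vertex 12.6 16.0 0.0
      vertex 16.2 12.2 0.0
    endloop
  endfacet
  facet normal 0.0000 0.0000 -1.0000
    outer loop
      vertex 2.7 14.7 0.0
      vertex 7.4 16.9 0.0
      vertex 16.2 12.2 0.0
    endloop
  endfacet
  facet normal 0.0000 0.0000 -1.0000
    outer loop
      vertex 0.1 10.1 0.0
      vertex 2.7 14.7 0.0
      vertex 16.2 12.2 0.0
    endloop
  endfacet
  facet normal 0.0000 0.0000 -1.0000
    outer loop
      vertex 0.8 4.8 0.0
      vertex 0.1 10.1 0.0
      vertex 16.2 12.2 0.0
    endloop
  endfacet
  facet normal 0.0000 0.0000 -1.0000
    outer loop
      vertex 4.4 1.0 0.0
      vertex 0.8 4.8 0.0
      vertex 16.2 12.2 0.0
    endloop
  endfacet
  facet normal 0.0000 0.0000 -1.0000
    outer loop
      vertex 9.6 0.1 0.0
      vertex 4.4 1.0 0.0
      vertex 16.2 12.2 0.0
    endloop
  endfacet
  facet normal 0.0000 0.0000 -1.0000
    outer loop
      vertex 14.3 2.3 0.0
      vertex 9.6 0.1 0.0
      vertex 16.2 12.2 0.0
    endloop
  endfacet
  facet normal 0.0000 0.0000 -1.0000
    outer loop
      vertex 16.9 6.9 0.0
      vertex 14.3 2.3 0.0
      vertex 16.2 12.2 0.0
    endloop
  endfacet
  facet normal 0.0000 0.0000 1.0000
    outer loop
      vertex 16.2 12.2 20.8
      vertex 12.6 16.0 20.8
      vertex 7.4 16.9 20.8
    endloop
  endfacet
  facet normal 0.0000 0.0000 1.0000
    outer loop
      vertex 16.2 12.2 20.8
      vertex 7.4 16.9 20.8
      vertex 2.7 14.7 20.8
    endloop
  endfacet
  facet normal 0.0000 0.0000 1.0000
    outer loop
      vertex 16.2 12.2 20.8
      vertex 2.7 14.7 20.8
      vertex 0.1 10.1 20.8
    endloop
  endfacet
  facet normal 0.0000 0.0000 1.0000
    outer loop
      vertex 16.2 12.2 20.8
      vertex 0.1 10.1 20.8
      vertex 0.8 4.8 20.8
    endloop
  endfacet
  facet normal 0.0000 0.0000 1.0000
    outer loop
      vertex 16.2 12.2 20.8
      vertex 0.8 4.8 20.8
      vertex 4.4 1.0 20.8
    endloop
  endfacet
  facet normal 0.0000 0.0000 1.0000
    outer loop
      vertex 16.2 12.2 20.8
      vertex 4.4 1.0 20.8
      vertex 9.6 0.1 20.8
    endloop
  endfacet
  facet normal 0.0000 0.0000 1.0000
    outer loop
      vertex 16.2 12.2 20.8
      vertex 9.6 0.1 20.8
      vertex 14.3 2.3 20.8
    endloop
  endfacet
  facet normal 0.0000 0.0000 1.0000
    outer loop
      vertex 16.2 12.2 20.8
      vertex 14.3 2.3 20.8
      vertex 16.9 6.9 20.8
    endloop
  endfacet
  facet normal 0.7260 0.6877 0.0000
    outer loop
      vertex 16.2 12.2 0.0
      vertex 12.6 16.0 0.0
      vertex 12.6 16.0 20.8
    endloop
  endfacet
  facet normal 0.7260 0.6877 0.0000
    outer loop
      vertex 16.2 12.2 0.0
      vertex 12.6 16.0 20.8
      vertex 16.2 12.2 20.8
    endloop
  endfacet
  facet normal 0.1705 0.9854 0.0000
    outer loop
      vertex 12.6 16.0 0.0
      vertex 7.4 16.9 0.0
      vertex 7.4 16.9 20.8
    endloop
  endfacet
  facet normal 0.1705 0.9854 0.0000
    outer loop
      vertex 12.6 16.0 0.0
      vertex 7.4 16.9 20.8
      vertex 12.6 16.0 20.8
    endloop
  endfacet
  facet normal -0.4239 0.9057 0.0000
    outer loop
      vertex 7.4 16.9 0.0
      vertex 2.7 14.7 0.0
      vertex 2.7 14.7 20.8
    endloop
  endfacet
  facet normal -0.4239 0.9057 0.0000
    outer loop
      vertex 7.4 16.9 0.0
      vertex 2.7 14.7 20.8
      vertex 7.4 16.9 20.8
    endloop
  endfacet
  facet normal -0.8706 0.4921 0.0000
    outer loop
      vertex 2.7 14.7 0.0
      vertex 0.1 10.1 0.0
      vertex 0.1 10.1 20.8
    endloop
  endfacet
  facet normal -0.8706 0.4921 0.0000
    outer loop
      vertex 2.7 14.7 0.0
      vertex 0.1 10.1 20.8
      vertex 2.7 14.7 20.8
    endloop
  endfacet
  facet normal -0.9914 -0.1309 0.0000
    outer loop
      vertex 0.1 10.1 0.0
      vertex 0.8 4.8 0.0
      vertex 0.8 4.8 20.8
    endloop
  endfacet
  facet normal -0.9914 -0.1309 0.0000
    outer loop
      vertex 0.1 10.1 0.0
      vertex 0.8 4.8 20.8
      vertex 0.1 10.1 20.8
    endloop
  endfacet
  facet normal -0.7260 -0.6877 0.0000
    outer loop
      vertex 0.8 4.8 0.0
      vertex 4.4 1.0 0.0
      vertex 4.4 1.0 20.8
    endloop
  endfacet
  facet normal -0.7260 -0.6877 0.0000
    outer loop
      vertex 0.8 4.8 0.0
      vertex 4.4 1.0 20.8
      vertex 0.8 4.8 20.8
    endloop
  endfacet
  facet normal -0.1705 -0.9854 0.0000
    outer loop
      vertex 4.4 1.0 0.0
      vertex 9.6 0.1 0.0
      vertex 9.6 0.1 20.8
    endloop
  endfacet
  facet normal -0.1705 -0.9854 0.0000
    outer loop
      vertex 4.4 1.0 0.0
      vertex 9.6 0.1 20.8
      vertex 4.4 1.0 20.8
    endloop
  endfacet
  facet normal 0.4239 -0.9057 0.0000
    outer loop
      vertex 9.6 0.1 0.0
      vertex 14.3 2.3 0.0
      vertex 14.3 2.3 20.8
    endloop
  endfacet
  facet normal 0.4239 -0.9057 0.0000
    outer loop
      vertex 9.6 0.1 0.0
      vertex 14.3 2.3 20.8
      vertex 9.6 0.1 20.8
    endloop
  endfacet
  facet normal 0.8706 -0.4921 0.0000
    outer loop
      vertex 14.3 2.3 0.0
      vertex 16.9 6.9 0.0
      vertex 16.9 6.9 20.8
    endloop
  endfacet
  facet normal 0.8706 -0.4921 0.0000
    outer loop
      vertex 14.3 2.3 0.0
      vertex 16.9 6.9 20.8
      vertex 14.3 2.3 20.8
    endloop
  endfacet
  facet normal 0.9914 0.1309 0.0000
    outer loop
      vertex 16.9 6.9 0.0
      vertex 16.2 12.2 0.0
      vertex 16.2 12.2 20.8
    endloop
  endfacet
  facet normal 0.9914 0.1309 0.0000
    outer loop
      vertex 16.9 6.9 0.0
      vertex 16.2 12.2 20.8
      vertex 16.9 6.9 20.8
    endloop
  endfacet
endsolid part

The G0 Z moves step by Δz≈5.2 mm. Every layer's G1 loop is the same polygon, so the solid is a straight extrusion of it from z=0 to z≈20.8. Closing with flat bottom and top caps and triangulating gives 36 facets — a regular 10-sided prism (a cylinder approximated with 10 flat sides), circumscribed radius ≈ 8.5 mm, height ≈ 20.8 mm.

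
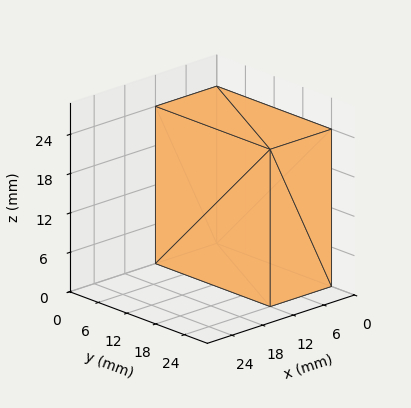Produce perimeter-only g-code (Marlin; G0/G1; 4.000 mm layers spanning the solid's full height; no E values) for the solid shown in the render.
Reading the render: the shape is a rectangular box, roughly 12 × 24 mm footprint and 24 mm tall (dimensions read to the nearest mm from the axis ticks). For the g-code, the solid's height is divided into equal slices at the stated Δz and each level perimeter traced with G1 moves after a G0 lift.

; perimeter-only toolpath
G21 ; units = mm
G90 ; absolute positioning
G28 ; home
; layer 1
G0 Z4.000
G0 X0.000 Y0.000
G1 X12.000 Y0.000
G1 X12.000 Y24.000
G1 X0.000 Y24.000
G1 X0.000 Y0.000
; layer 2
G0 Z8.000
G0 X0.000 Y0.000
G1 X12.000 Y0.000
G1 X12.000 Y24.000
G1 X0.000 Y24.000
G1 X0.000 Y0.000
; layer 3
G0 Z12.000
G0 X0.000 Y0.000
G1 X12.000 Y0.000
G1 X12.000 Y24.000
G1 X0.000 Y24.000
G1 X0.000 Y0.000
; layer 4
G0 Z16.000
G0 X0.000 Y0.000
G1 X12.000 Y0.000
G1 X12.000 Y24.000
G1 X0.000 Y24.000
G1 X0.000 Y0.000
; layer 5
G0 Z20.000
G0 X0.000 Y0.000
G1 X12.000 Y0.000
G1 X12.000 Y24.000
G1 X0.000 Y24.000
G1 X0.000 Y0.000
; layer 6
G0 Z24.000
G0 X0.000 Y0.000
G1 X12.000 Y0.000
G1 X12.000 Y24.000
G1 X0.000 Y24.000
G1 X0.000 Y0.000
M2 ; end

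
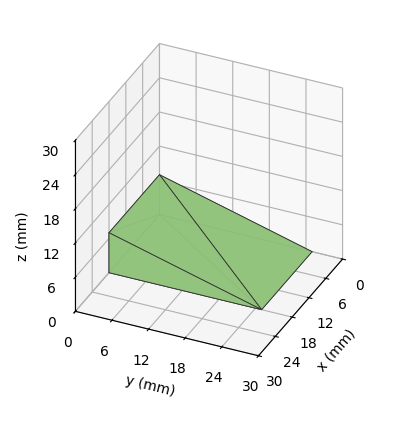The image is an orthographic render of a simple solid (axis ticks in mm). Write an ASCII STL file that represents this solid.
Reading the render: the shape is a wedge (ramp): 18 × 25 mm base, rising to 7 mm along the y=0 edge and sloping linearly to z=0 at y=25 (dimensions read to the nearest mm from the axis ticks). For the STL, each face is triangulated and given an outward normal.

solid part
  facet normal 0.0000 0.0000 -1.0000
    outer loop
      vertex 18.000 25.000 0.000
      vertex 18.000 0.000 0.000
      vertex 0.000 0.000 0.000
    endloop
  endfacet
  facet normal 0.0000 0.0000 -1.0000
    outer loop
      vertex 0.000 25.000 0.000
      vertex 18.000 25.000 0.000
      vertex 0.000 0.000 0.000
    endloop
  endfacet
  facet normal 0.0000 -1.0000 0.0000
    outer loop
      vertex 0.000 0.000 0.000
      vertex 18.000 0.000 0.000
      vertex 18.000 0.000 7.000
    endloop
  endfacet
  facet normal 0.0000 -1.0000 0.0000
    outer loop
      vertex 0.000 0.000 0.000
      vertex 18.000 0.000 7.000
      vertex 0.000 0.000 7.000
    endloop
  endfacet
  facet normal 0.0000 0.2696 0.9630
    outer loop
      vertex 0.000 0.000 7.000
      vertex 18.000 0.000 7.000
      vertex 18.000 25.000 0.000
    endloop
  endfacet
  facet normal 0.0000 0.2696 0.9630
    outer loop
      vertex 0.000 0.000 7.000
      vertex 18.000 25.000 0.000
      vertex 0.000 25.000 0.000
    endloop
  endfacet
  facet normal -1.0000 0.0000 0.0000
    outer loop
      vertex 0.000 0.000 7.000
      vertex 0.000 25.000 0.000
      vertex 0.000 0.000 0.000
    endloop
  endfacet
  facet normal 1.0000 0.0000 0.0000
    outer loop
      vertex 18.000 0.000 0.000
      vertex 18.000 25.000 0.000
      vertex 18.000 0.000 7.000
    endloop
  endfacet
endsolid part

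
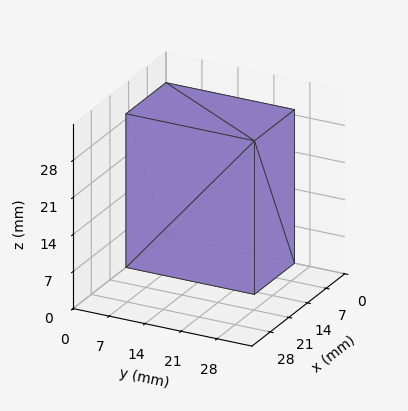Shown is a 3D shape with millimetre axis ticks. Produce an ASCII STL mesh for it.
Reading the render: the shape is a rectangular box, roughly 15 × 25 mm footprint and 29 mm tall (dimensions read to the nearest mm from the axis ticks). For the STL, each face is triangulated and given an outward normal.

solid part
  facet normal 0.0000 0.0000 -1.0000
    outer loop
      vertex 15.0 25.0 0.0
      vertex 15.0 0.0 0.0
      vertex 0.0 0.0 0.0
    endloop
  endfacet
  facet normal 0.0000 0.0000 -1.0000
    outer loop
      vertex 0.0 25.0 0.0
      vertex 15.0 25.0 0.0
      vertex 0.0 0.0 0.0
    endloop
  endfacet
  facet normal 0.0000 0.0000 1.0000
    outer loop
      vertex 0.0 0.0 29.0
      vertex 15.0 0.0 29.0
      vertex 15.0 25.0 29.0
    endloop
  endfacet
  facet normal 0.0000 0.0000 1.0000
    outer loop
      vertex 0.0 0.0 29.0
      vertex 15.0 25.0 29.0
      vertex 0.0 25.0 29.0
    endloop
  endfacet
  facet normal 0.0000 -1.0000 0.0000
    outer loop
      vertex 0.0 0.0 0.0
      vertex 15.0 0.0 0.0
      vertex 15.0 0.0 29.0
    endloop
  endfacet
  facet normal 0.0000 -1.0000 0.0000
    outer loop
      vertex 0.0 0.0 0.0
      vertex 15.0 0.0 29.0
      vertex 0.0 0.0 29.0
    endloop
  endfacet
  facet normal 0.0000 1.0000 0.0000
    outer loop
      vertex 15.0 25.0 29.0
      vertex 15.0 25.0 0.0
      vertex 0.0 25.0 0.0
    endloop
  endfacet
  facet normal 0.0000 1.0000 0.0000
    outer loop
      vertex 0.0 25.0 29.0
      vertex 15.0 25.0 29.0
      vertex 0.0 25.0 0.0
    endloop
  endfacet
  facet normal -1.0000 0.0000 0.0000
    outer loop
      vertex 0.0 25.0 29.0
      vertex 0.0 25.0 0.0
      vertex 0.0 0.0 0.0
    endloop
  endfacet
  facet normal -1.0000 0.0000 0.0000
    outer loop
      vertex 0.0 0.0 29.0
      vertex 0.0 25.0 29.0
      vertex 0.0 0.0 0.0
    endloop
  endfacet
  facet normal 1.0000 0.0000 0.0000
    outer loop
      vertex 15.0 0.0 0.0
      vertex 15.0 25.0 0.0
      vertex 15.0 25.0 29.0
    endloop
  endfacet
  facet normal 1.0000 0.0000 0.0000
    outer loop
      vertex 15.0 0.0 0.0
      vertex 15.0 25.0 29.0
      vertex 15.0 0.0 29.0
    endloop
  endfacet
endsolid part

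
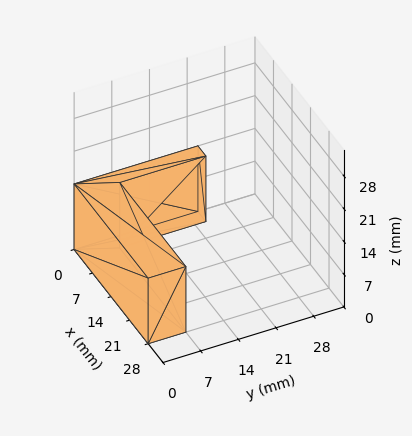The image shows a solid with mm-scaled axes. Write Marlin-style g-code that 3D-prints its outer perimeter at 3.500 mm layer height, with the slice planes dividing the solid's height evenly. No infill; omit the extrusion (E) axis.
Reading the render: the shape is an L-shaped prism: outer 28 × 23 mm, arm thicknesses ≈ 7 mm (horizontal) and 3 mm (vertical), extruded 14 mm in z (dimensions read to the nearest mm from the axis ticks). For the g-code, the solid's height is divided into equal slices at the stated Δz and each level perimeter traced with G1 moves after a G0 lift.

; perimeter-only toolpath
G21 ; units = mm
G90 ; absolute positioning
G28 ; home
; layer 1
G0 Z3.500
G0 X0.000 Y0.000
G1 X28.000 Y0.000
G1 X28.000 Y7.000
G1 X3.000 Y7.000
G1 X3.000 Y23.000
G1 X0.000 Y23.000
G1 X0.000 Y0.000
; layer 2
G0 Z7.000
G0 X0.000 Y0.000
G1 X28.000 Y0.000
G1 X28.000 Y7.000
G1 X3.000 Y7.000
G1 X3.000 Y23.000
G1 X0.000 Y23.000
G1 X0.000 Y0.000
; layer 3
G0 Z10.500
G0 X0.000 Y0.000
G1 X28.000 Y0.000
G1 X28.000 Y7.000
G1 X3.000 Y7.000
G1 X3.000 Y23.000
G1 X0.000 Y23.000
G1 X0.000 Y0.000
; layer 4
G0 Z14.000
G0 X0.000 Y0.000
G1 X28.000 Y0.000
G1 X28.000 Y7.000
G1 X3.000 Y7.000
G1 X3.000 Y23.000
G1 X0.000 Y23.000
G1 X0.000 Y0.000
M2 ; end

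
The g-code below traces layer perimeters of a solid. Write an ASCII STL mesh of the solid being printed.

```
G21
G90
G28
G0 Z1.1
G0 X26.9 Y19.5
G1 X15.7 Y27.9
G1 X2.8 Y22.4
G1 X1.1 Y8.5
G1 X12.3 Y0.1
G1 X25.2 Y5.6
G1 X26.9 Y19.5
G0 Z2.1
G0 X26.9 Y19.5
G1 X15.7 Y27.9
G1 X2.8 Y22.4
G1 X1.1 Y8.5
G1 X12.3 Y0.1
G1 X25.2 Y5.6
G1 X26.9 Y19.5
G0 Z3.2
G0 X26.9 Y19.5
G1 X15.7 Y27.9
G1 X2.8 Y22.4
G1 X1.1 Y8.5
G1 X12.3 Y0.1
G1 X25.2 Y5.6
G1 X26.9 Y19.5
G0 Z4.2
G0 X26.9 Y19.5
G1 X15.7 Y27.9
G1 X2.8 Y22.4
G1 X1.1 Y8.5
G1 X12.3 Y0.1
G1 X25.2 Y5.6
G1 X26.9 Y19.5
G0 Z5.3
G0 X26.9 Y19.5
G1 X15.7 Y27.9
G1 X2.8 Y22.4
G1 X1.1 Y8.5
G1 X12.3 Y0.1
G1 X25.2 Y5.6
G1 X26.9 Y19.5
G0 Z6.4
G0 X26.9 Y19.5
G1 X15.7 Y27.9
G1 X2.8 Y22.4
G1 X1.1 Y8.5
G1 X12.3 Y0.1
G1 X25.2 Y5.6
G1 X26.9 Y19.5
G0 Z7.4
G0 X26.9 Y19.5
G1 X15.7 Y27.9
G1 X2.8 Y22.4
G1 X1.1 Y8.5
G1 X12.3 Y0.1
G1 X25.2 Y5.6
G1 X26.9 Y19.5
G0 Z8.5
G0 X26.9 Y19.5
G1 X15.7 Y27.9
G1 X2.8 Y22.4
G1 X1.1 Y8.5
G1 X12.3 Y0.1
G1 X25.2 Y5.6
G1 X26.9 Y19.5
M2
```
solid part
  facet normal 0.0000 0.0000 -1.0000
    outer loop
      vertex 2.8 22.4 0.0
      vertex 15.7 27.9 0.0
      vertex 26.9 19.5 0.0
    endloop
  endfacet
  facet normal 0.0000 0.0000 -1.0000
    outer loop
      vertex 1.1 8.5 0.0
      vertex 2.8 22.4 0.0
      vertex 26.9 19.5 0.0
    endloop
  endfacet
  facet normal 0.0000 0.0000 -1.0000
    outer loop
      vertex 12.3 0.1 0.0
      vertex 1.1 8.5 0.0
      vertex 26.9 19.5 0.0
    endloop
  endfacet
  facet normal 0.0000 0.0000 -1.0000
    outer loop
      vertex 25.2 5.6 0.0
      vertex 12.3 0.1 0.0
      vertex 26.9 19.5 0.0
    endloop
  endfacet
  facet normal 0.0000 0.0000 1.0000
    outer loop
      vertex 26.9 19.5 8.5
      vertex 15.7 27.9 8.5
      vertex 2.8 22.4 8.5
    endloop
  endfacet
  facet normal 0.0000 0.0000 1.0000
    outer loop
      vertex 26.9 19.5 8.5
      vertex 2.8 22.4 8.5
      vertex 1.1 8.5 8.5
    endloop
  endfacet
  facet normal 0.0000 0.0000 1.0000
    outer loop
      vertex 26.9 19.5 8.5
      vertex 1.1 8.5 8.5
      vertex 12.3 0.1 8.5
    endloop
  endfacet
  facet normal 0.0000 0.0000 1.0000
    outer loop
      vertex 26.9 19.5 8.5
      vertex 12.3 0.1 8.5
      vertex 25.2 5.6 8.5
    endloop
  endfacet
  facet normal 0.6000 0.8000 0.0000
    outer loop
      vertex 26.9 19.5 0.0
      vertex 15.7 27.9 0.0
      vertex 15.7 27.9 8.5
    endloop
  endfacet
  facet normal 0.6000 0.8000 0.0000
    outer loop
      vertex 26.9 19.5 0.0
      vertex 15.7 27.9 8.5
      vertex 26.9 19.5 8.5
    endloop
  endfacet
  facet normal -0.3922 0.9199 0.0000
    outer loop
      vertex 15.7 27.9 0.0
      vertex 2.8 22.4 0.0
      vertex 2.8 22.4 8.5
    endloop
  endfacet
  facet normal -0.3922 0.9199 0.0000
    outer loop
      vertex 15.7 27.9 0.0
      vertex 2.8 22.4 8.5
      vertex 15.7 27.9 8.5
    endloop
  endfacet
  facet normal -0.9926 0.1214 0.0000
    outer loop
      vertex 2.8 22.4 0.0
      vertex 1.1 8.5 0.0
      vertex 1.1 8.5 8.5
    endloop
  endfacet
  facet normal -0.9926 0.1214 0.0000
    outer loop
      vertex 2.8 22.4 0.0
      vertex 1.1 8.5 8.5
      vertex 2.8 22.4 8.5
    endloop
  endfacet
  facet normal -0.6000 -0.8000 0.0000
    outer loop
      vertex 1.1 8.5 0.0
      vertex 12.3 0.1 0.0
      vertex 12.3 0.1 8.5
    endloop
  endfacet
  facet normal -0.6000 -0.8000 0.0000
    outer loop
      vertex 1.1 8.5 0.0
      vertex 12.3 0.1 8.5
      vertex 1.1 8.5 8.5
    endloop
  endfacet
  facet normal 0.3922 -0.9199 0.0000
    outer loop
      vertex 12.3 0.1 0.0
      vertex 25.2 5.6 0.0
      vertex 25.2 5.6 8.5
    endloop
  endfacet
  facet normal 0.3922 -0.9199 0.0000
    outer loop
      vertex 12.3 0.1 0.0
      vertex 25.2 5.6 8.5
      vertex 12.3 0.1 8.5
    endloop
  endfacet
  facet normal 0.9926 -0.1214 0.0000
    outer loop
      vertex 25.2 5.6 0.0
      vertex 26.9 19.5 0.0
      vertex 26.9 19.5 8.5
    endloop
  endfacet
  facet normal 0.9926 -0.1214 0.0000
    outer loop
      vertex 25.2 5.6 0.0
      vertex 26.9 19.5 8.5
      vertex 25.2 5.6 8.5
    endloop
  endfacet
endsolid part

The G0 Z moves step by Δz≈1.1 mm. Every layer's G1 loop is the same polygon, so the solid is a straight extrusion of it from z=0 to z≈8.5. Closing with flat bottom and top caps and triangulating gives 20 facets — a regular 6-sided prism (a cylinder approximated with 6 flat sides), circumscribed radius ≈ 14 mm, height ≈ 8.5 mm.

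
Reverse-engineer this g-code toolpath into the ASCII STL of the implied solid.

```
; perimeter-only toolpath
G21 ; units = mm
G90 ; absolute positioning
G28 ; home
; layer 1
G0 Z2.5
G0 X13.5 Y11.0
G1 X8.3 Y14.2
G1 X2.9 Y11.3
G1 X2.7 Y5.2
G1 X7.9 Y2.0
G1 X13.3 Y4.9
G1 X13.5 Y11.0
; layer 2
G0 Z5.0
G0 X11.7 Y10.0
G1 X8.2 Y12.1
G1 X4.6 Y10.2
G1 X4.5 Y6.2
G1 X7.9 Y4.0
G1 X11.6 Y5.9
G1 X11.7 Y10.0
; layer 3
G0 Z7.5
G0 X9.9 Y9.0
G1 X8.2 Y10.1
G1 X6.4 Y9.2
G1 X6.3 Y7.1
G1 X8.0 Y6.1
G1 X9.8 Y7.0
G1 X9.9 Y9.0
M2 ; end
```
solid part
  facet normal 0.0000 0.0000 -1.0000
    outer loop
      vertex 1.2 12.4 0.0
      vertex 8.4 16.2 0.0
      vertex 15.3 11.9 0.0
    endloop
  endfacet
  facet normal 0.0000 0.0000 -1.0000
    outer loop
      vertex 0.9 4.3 0.0
      vertex 1.2 12.4 0.0
      vertex 15.3 11.9 0.0
    endloop
  endfacet
  facet normal 0.0000 0.0000 -1.0000
    outer loop
      vertex 7.8 0.0 0.0
      vertex 0.9 4.3 0.0
      vertex 15.3 11.9 0.0
    endloop
  endfacet
  facet normal 0.0000 0.0000 -1.0000
    outer loop
      vertex 15.0 3.8 0.0
      vertex 7.8 0.0 0.0
      vertex 15.3 11.9 0.0
    endloop
  endfacet
  facet normal 0.4326 0.6942 0.5753
    outer loop
      vertex 15.3 11.9 0.0
      vertex 8.4 16.2 0.0
      vertex 8.1 8.1 10.0
    endloop
  endfacet
  facet normal -0.3820 0.7237 0.5748
    outer loop
      vertex 8.4 16.2 0.0
      vertex 1.2 12.4 0.0
      vertex 8.1 8.1 10.0
    endloop
  endfacet
  facet normal -0.8166 0.0302 0.5764
    outer loop
      vertex 1.2 12.4 0.0
      vertex 0.9 4.3 0.0
      vertex 8.1 8.1 10.0
    endloop
  endfacet
  facet normal -0.4326 -0.6942 0.5753
    outer loop
      vertex 0.9 4.3 0.0
      vertex 7.8 0.0 0.0
      vertex 8.1 8.1 10.0
    endloop
  endfacet
  facet normal 0.3820 -0.7237 0.5748
    outer loop
      vertex 7.8 0.0 0.0
      vertex 15.0 3.8 0.0
      vertex 8.1 8.1 10.0
    endloop
  endfacet
  facet normal 0.8166 -0.0302 0.5764
    outer loop
      vertex 15.0 3.8 0.0
      vertex 15.3 11.9 0.0
      vertex 8.1 8.1 10.0
    endloop
  endfacet
endsolid part

The G0 Z moves step by Δz≈2.5 mm. The G1 loops shrink linearly with z, so the solid tapers from its base footprint up to z≈10. Closing with a flat bottom cap and the tapered top and triangulating gives 10 facets — a regular 6-sided pyramid, base circumscribed radius ≈ 8.1 mm, apex at z ≈ 10 mm.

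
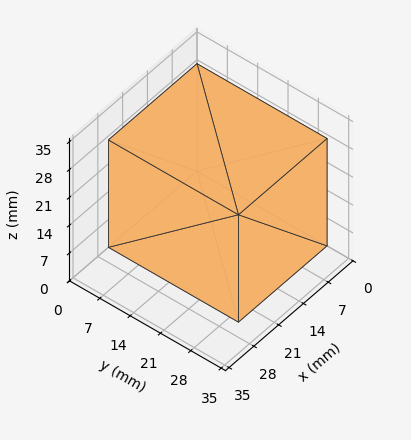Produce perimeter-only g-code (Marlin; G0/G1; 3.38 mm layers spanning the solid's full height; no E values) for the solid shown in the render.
Reading the render: the shape is a rectangular box, roughly 25 × 30 mm footprint and 27 mm tall (dimensions read to the nearest mm from the axis ticks). For the g-code, the solid's height is divided into equal slices at the stated Δz and each level perimeter traced with G1 moves after a G0 lift.

; perimeter-only toolpath
G21 ; units = mm
G90 ; absolute positioning
G28 ; home
; layer 1
G0 Z3.38
G0 X0.00 Y0.00
G1 X25.00 Y0.00
G1 X25.00 Y30.00
G1 X0.00 Y30.00
G1 X0.00 Y0.00
; layer 2
G0 Z6.75
G0 X0.00 Y0.00
G1 X25.00 Y0.00
G1 X25.00 Y30.00
G1 X0.00 Y30.00
G1 X0.00 Y0.00
; layer 3
G0 Z10.12
G0 X0.00 Y0.00
G1 X25.00 Y0.00
G1 X25.00 Y30.00
G1 X0.00 Y30.00
G1 X0.00 Y0.00
; layer 4
G0 Z13.50
G0 X0.00 Y0.00
G1 X25.00 Y0.00
G1 X25.00 Y30.00
G1 X0.00 Y30.00
G1 X0.00 Y0.00
; layer 5
G0 Z16.88
G0 X0.00 Y0.00
G1 X25.00 Y0.00
G1 X25.00 Y30.00
G1 X0.00 Y30.00
G1 X0.00 Y0.00
; layer 6
G0 Z20.25
G0 X0.00 Y0.00
G1 X25.00 Y0.00
G1 X25.00 Y30.00
G1 X0.00 Y30.00
G1 X0.00 Y0.00
; layer 7
G0 Z23.62
G0 X0.00 Y0.00
G1 X25.00 Y0.00
G1 X25.00 Y30.00
G1 X0.00 Y30.00
G1 X0.00 Y0.00
; layer 8
G0 Z27.00
G0 X0.00 Y0.00
G1 X25.00 Y0.00
G1 X25.00 Y30.00
G1 X0.00 Y30.00
G1 X0.00 Y0.00
M2 ; end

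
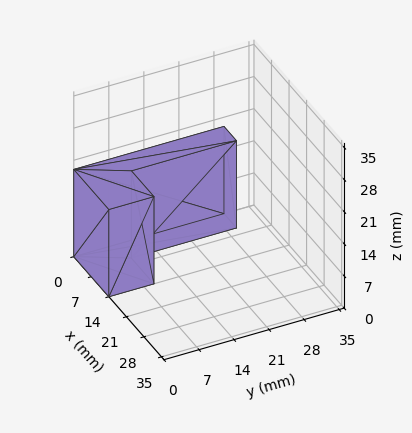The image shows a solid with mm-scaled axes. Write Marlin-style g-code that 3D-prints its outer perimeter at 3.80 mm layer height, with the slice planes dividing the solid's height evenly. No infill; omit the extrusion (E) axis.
Reading the render: the shape is an L-shaped prism: outer 14 × 30 mm, arm thicknesses ≈ 9 mm (horizontal) and 5 mm (vertical), extruded 19 mm in z (dimensions read to the nearest mm from the axis ticks). For the g-code, the solid's height is divided into equal slices at the stated Δz and each level perimeter traced with G1 moves after a G0 lift.

; perimeter-only toolpath
G21 ; units = mm
G90 ; absolute positioning
G28 ; home
; layer 1
G0 Z3.80
G0 X0.00 Y0.00
G1 X14.00 Y0.00
G1 X14.00 Y9.00
G1 X5.00 Y9.00
G1 X5.00 Y30.00
G1 X0.00 Y30.00
G1 X0.00 Y0.00
; layer 2
G0 Z7.60
G0 X0.00 Y0.00
G1 X14.00 Y0.00
G1 X14.00 Y9.00
G1 X5.00 Y9.00
G1 X5.00 Y30.00
G1 X0.00 Y30.00
G1 X0.00 Y0.00
; layer 3
G0 Z11.40
G0 X0.00 Y0.00
G1 X14.00 Y0.00
G1 X14.00 Y9.00
G1 X5.00 Y9.00
G1 X5.00 Y30.00
G1 X0.00 Y30.00
G1 X0.00 Y0.00
; layer 4
G0 Z15.20
G0 X0.00 Y0.00
G1 X14.00 Y0.00
G1 X14.00 Y9.00
G1 X5.00 Y9.00
G1 X5.00 Y30.00
G1 X0.00 Y30.00
G1 X0.00 Y0.00
; layer 5
G0 Z19.00
G0 X0.00 Y0.00
G1 X14.00 Y0.00
G1 X14.00 Y9.00
G1 X5.00 Y9.00
G1 X5.00 Y30.00
G1 X0.00 Y30.00
G1 X0.00 Y0.00
M2 ; end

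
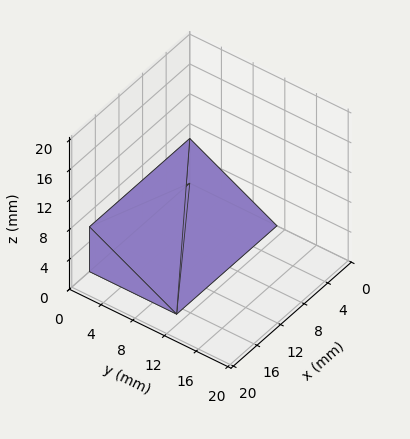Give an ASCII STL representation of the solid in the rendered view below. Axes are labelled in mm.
Reading the render: the shape is a wedge (ramp): 17 × 11 mm base, rising to 6 mm along the y=0 edge and sloping linearly to z=0 at y=11 (dimensions read to the nearest mm from the axis ticks). For the STL, each face is triangulated and given an outward normal.

solid part
  facet normal 0.0000 0.0000 -1.0000
    outer loop
      vertex 17.000 11.000 0.000
      vertex 17.000 0.000 0.000
      vertex 0.000 0.000 0.000
    endloop
  endfacet
  facet normal 0.0000 0.0000 -1.0000
    outer loop
      vertex 0.000 11.000 0.000
      vertex 17.000 11.000 0.000
      vertex 0.000 0.000 0.000
    endloop
  endfacet
  facet normal 0.0000 -1.0000 0.0000
    outer loop
      vertex 0.000 0.000 0.000
      vertex 17.000 0.000 0.000
      vertex 17.000 0.000 6.000
    endloop
  endfacet
  facet normal 0.0000 -1.0000 0.0000
    outer loop
      vertex 0.000 0.000 0.000
      vertex 17.000 0.000 6.000
      vertex 0.000 0.000 6.000
    endloop
  endfacet
  facet normal 0.0000 0.4789 0.8779
    outer loop
      vertex 0.000 0.000 6.000
      vertex 17.000 0.000 6.000
      vertex 17.000 11.000 0.000
    endloop
  endfacet
  facet normal 0.0000 0.4789 0.8779
    outer loop
      vertex 0.000 0.000 6.000
      vertex 17.000 11.000 0.000
      vertex 0.000 11.000 0.000
    endloop
  endfacet
  facet normal -1.0000 0.0000 0.0000
    outer loop
      vertex 0.000 0.000 6.000
      vertex 0.000 11.000 0.000
      vertex 0.000 0.000 0.000
    endloop
  endfacet
  facet normal 1.0000 0.0000 0.0000
    outer loop
      vertex 17.000 0.000 0.000
      vertex 17.000 11.000 0.000
      vertex 17.000 0.000 6.000
    endloop
  endfacet
endsolid part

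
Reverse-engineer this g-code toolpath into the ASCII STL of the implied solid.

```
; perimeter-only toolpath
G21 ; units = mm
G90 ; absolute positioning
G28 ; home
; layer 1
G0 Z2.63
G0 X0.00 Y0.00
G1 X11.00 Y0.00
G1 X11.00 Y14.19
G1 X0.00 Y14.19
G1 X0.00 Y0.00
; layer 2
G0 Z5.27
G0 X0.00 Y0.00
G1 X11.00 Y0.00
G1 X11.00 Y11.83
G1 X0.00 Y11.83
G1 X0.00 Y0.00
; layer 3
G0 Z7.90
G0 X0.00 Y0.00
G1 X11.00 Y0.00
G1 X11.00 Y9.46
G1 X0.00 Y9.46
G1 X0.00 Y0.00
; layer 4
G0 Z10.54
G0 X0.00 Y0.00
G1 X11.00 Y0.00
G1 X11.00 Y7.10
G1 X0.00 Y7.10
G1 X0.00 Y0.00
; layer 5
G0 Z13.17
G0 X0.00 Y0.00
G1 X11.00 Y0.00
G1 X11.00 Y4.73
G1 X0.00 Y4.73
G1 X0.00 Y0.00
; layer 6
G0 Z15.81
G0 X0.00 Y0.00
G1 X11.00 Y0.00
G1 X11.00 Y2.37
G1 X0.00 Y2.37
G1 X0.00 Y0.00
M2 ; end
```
solid part
  facet normal 0.0000 0.0000 -1.0000
    outer loop
      vertex 11.00 16.56 0.00
      vertex 11.00 0.00 0.00
      vertex 0.00 0.00 0.00
    endloop
  endfacet
  facet normal 0.0000 0.0000 -1.0000
    outer loop
      vertex 0.00 16.56 0.00
      vertex 11.00 16.56 0.00
      vertex 0.00 0.00 0.00
    endloop
  endfacet
  facet normal 0.0000 -1.0000 0.0000
    outer loop
      vertex 0.00 0.00 0.00
      vertex 11.00 0.00 0.00
      vertex 11.00 0.00 18.44
    endloop
  endfacet
  facet normal 0.0000 -1.0000 0.0000
    outer loop
      vertex 0.00 0.00 0.00
      vertex 11.00 0.00 18.44
      vertex 0.00 0.00 18.44
    endloop
  endfacet
  facet normal 0.0000 0.7440 0.6682
    outer loop
      vertex 0.00 0.00 18.44
      vertex 11.00 0.00 18.44
      vertex 11.00 16.56 0.00
    endloop
  endfacet
  facet normal 0.0000 0.7440 0.6682
    outer loop
      vertex 0.00 0.00 18.44
      vertex 11.00 16.56 0.00
      vertex 0.00 16.56 0.00
    endloop
  endfacet
  facet normal -1.0000 0.0000 0.0000
    outer loop
      vertex 0.00 0.00 18.44
      vertex 0.00 16.56 0.00
      vertex 0.00 0.00 0.00
    endloop
  endfacet
  facet normal 1.0000 0.0000 0.0000
    outer loop
      vertex 11.00 0.00 0.00
      vertex 11.00 16.56 0.00
      vertex 11.00 0.00 18.44
    endloop
  endfacet
endsolid part

The G0 Z moves step by Δz≈2.63 mm. The G1 loops shrink linearly with z, so the solid tapers from its base footprint up to z≈18.4. Closing with a flat bottom cap and the tapered top and triangulating gives 8 facets — a wedge (ramp): 11 × 16.6 mm base, rising to 18.4 mm along the y=0 edge and sloping linearly to z=0 at y=16.6.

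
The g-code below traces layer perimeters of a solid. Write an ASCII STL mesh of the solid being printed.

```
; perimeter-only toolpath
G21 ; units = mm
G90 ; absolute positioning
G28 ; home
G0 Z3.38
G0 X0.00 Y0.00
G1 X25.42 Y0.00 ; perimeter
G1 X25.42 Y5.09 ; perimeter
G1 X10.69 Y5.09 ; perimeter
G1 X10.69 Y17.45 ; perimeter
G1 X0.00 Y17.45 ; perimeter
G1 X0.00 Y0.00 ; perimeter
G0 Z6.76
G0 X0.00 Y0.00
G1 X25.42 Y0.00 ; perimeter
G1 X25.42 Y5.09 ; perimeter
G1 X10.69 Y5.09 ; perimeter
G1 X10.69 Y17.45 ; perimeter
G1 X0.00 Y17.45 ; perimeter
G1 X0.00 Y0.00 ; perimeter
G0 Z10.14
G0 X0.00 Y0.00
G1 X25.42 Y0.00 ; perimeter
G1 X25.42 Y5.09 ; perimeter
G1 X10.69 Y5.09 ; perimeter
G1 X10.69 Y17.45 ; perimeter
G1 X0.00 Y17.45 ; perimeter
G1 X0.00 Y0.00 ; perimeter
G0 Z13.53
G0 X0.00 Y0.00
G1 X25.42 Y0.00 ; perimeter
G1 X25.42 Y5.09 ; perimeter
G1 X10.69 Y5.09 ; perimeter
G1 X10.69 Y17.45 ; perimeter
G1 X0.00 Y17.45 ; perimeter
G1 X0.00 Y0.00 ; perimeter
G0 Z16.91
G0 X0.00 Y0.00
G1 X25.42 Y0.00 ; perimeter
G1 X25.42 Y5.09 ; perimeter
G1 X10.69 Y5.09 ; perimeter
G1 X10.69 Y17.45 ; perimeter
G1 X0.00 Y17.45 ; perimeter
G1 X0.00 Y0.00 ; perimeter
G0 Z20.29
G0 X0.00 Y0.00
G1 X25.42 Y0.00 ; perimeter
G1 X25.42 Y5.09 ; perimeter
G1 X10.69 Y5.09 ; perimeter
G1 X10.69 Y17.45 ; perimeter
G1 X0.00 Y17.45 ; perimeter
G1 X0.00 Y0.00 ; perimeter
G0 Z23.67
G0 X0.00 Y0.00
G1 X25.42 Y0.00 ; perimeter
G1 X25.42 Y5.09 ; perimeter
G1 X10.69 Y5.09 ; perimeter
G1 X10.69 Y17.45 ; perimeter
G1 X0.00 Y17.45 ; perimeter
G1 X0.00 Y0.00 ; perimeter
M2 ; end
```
solid part
  facet normal 0.0000 0.0000 -1.0000
    outer loop
      vertex 25.42 5.09 0.00
      vertex 25.42 0.00 0.00
      vertex 0.00 0.00 0.00
    endloop
  endfacet
  facet normal 0.0000 0.0000 -1.0000
    outer loop
      vertex 10.69 5.09 0.00
      vertex 25.42 5.09 0.00
      vertex 0.00 0.00 0.00
    endloop
  endfacet
  facet normal 0.0000 0.0000 -1.0000
    outer loop
      vertex 10.69 17.45 0.00
      vertex 10.69 5.09 0.00
      vertex 0.00 0.00 0.00
    endloop
  endfacet
  facet normal 0.0000 0.0000 -1.0000
    outer loop
      vertex 0.00 17.45 0.00
      vertex 10.69 17.45 0.00
      vertex 0.00 0.00 0.00
    endloop
  endfacet
  facet normal 0.0000 0.0000 1.0000
    outer loop
      vertex 0.00 0.00 23.67
      vertex 25.42 0.00 23.67
      vertex 25.42 5.09 23.67
    endloop
  endfacet
  facet normal 0.0000 0.0000 1.0000
    outer loop
      vertex 0.00 0.00 23.67
      vertex 25.42 5.09 23.67
      vertex 10.69 5.09 23.67
    endloop
  endfacet
  facet normal 0.0000 0.0000 1.0000
    outer loop
      vertex 0.00 0.00 23.67
      vertex 10.69 5.09 23.67
      vertex 10.69 17.45 23.67
    endloop
  endfacet
  facet normal 0.0000 0.0000 1.0000
    outer loop
      vertex 0.00 0.00 23.67
      vertex 10.69 17.45 23.67
      vertex 0.00 17.45 23.67
    endloop
  endfacet
  facet normal 0.0000 -1.0000 0.0000
    outer loop
      vertex 0.00 0.00 0.00
      vertex 25.42 0.00 0.00
      vertex 25.42 0.00 23.67
    endloop
  endfacet
  facet normal 0.0000 -1.0000 0.0000
    outer loop
      vertex 0.00 0.00 0.00
      vertex 25.42 0.00 23.67
      vertex 0.00 0.00 23.67
    endloop
  endfacet
  facet normal 1.0000 0.0000 0.0000
    outer loop
      vertex 25.42 0.00 0.00
      vertex 25.42 5.09 0.00
      vertex 25.42 5.09 23.67
    endloop
  endfacet
  facet normal 1.0000 0.0000 0.0000
    outer loop
      vertex 25.42 0.00 0.00
      vertex 25.42 5.09 23.67
      vertex 25.42 0.00 23.67
    endloop
  endfacet
  facet normal 0.0000 1.0000 0.0000
    outer loop
      vertex 25.42 5.09 0.00
      vertex 10.69 5.09 0.00
      vertex 10.69 5.09 23.67
    endloop
  endfacet
  facet normal 0.0000 1.0000 0.0000
    outer loop
      vertex 25.42 5.09 0.00
      vertex 10.69 5.09 23.67
      vertex 25.42 5.09 23.67
    endloop
  endfacet
  facet normal 1.0000 0.0000 0.0000
    outer loop
      vertex 10.69 5.09 0.00
      vertex 10.69 17.45 0.00
      vertex 10.69 17.45 23.67
    endloop
  endfacet
  facet normal 1.0000 0.0000 0.0000
    outer loop
      vertex 10.69 5.09 0.00
      vertex 10.69 17.45 23.67
      vertex 10.69 5.09 23.67
    endloop
  endfacet
  facet normal 0.0000 1.0000 0.0000
    outer loop
      vertex 10.69 17.45 0.00
      vertex 0.00 17.45 0.00
      vertex 0.00 17.45 23.67
    endloop
  endfacet
  facet normal 0.0000 1.0000 0.0000
    outer loop
      vertex 10.69 17.45 0.00
      vertex 0.00 17.45 23.67
      vertex 10.69 17.45 23.67
    endloop
  endfacet
  facet normal -1.0000 0.0000 0.0000
    outer loop
      vertex 0.00 17.45 0.00
      vertex 0.00 0.00 0.00
      vertex 0.00 0.00 23.67
    endloop
  endfacet
  facet normal -1.0000 0.0000 0.0000
    outer loop
      vertex 0.00 17.45 0.00
      vertex 0.00 0.00 23.67
      vertex 0.00 17.45 23.67
    endloop
  endfacet
endsolid part

The G0 Z moves step by Δz≈3.38 mm. Every layer's G1 loop is the same polygon, so the solid is a straight extrusion of it from z=0 to z≈23.7. Closing with flat bottom and top caps and triangulating gives 20 facets — an L-shaped prism: outer 25.4 × 17.4 mm, arm thicknesses ≈ 5.09 mm (horizontal) and 10.7 mm (vertical), extruded 23.7 mm in z.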